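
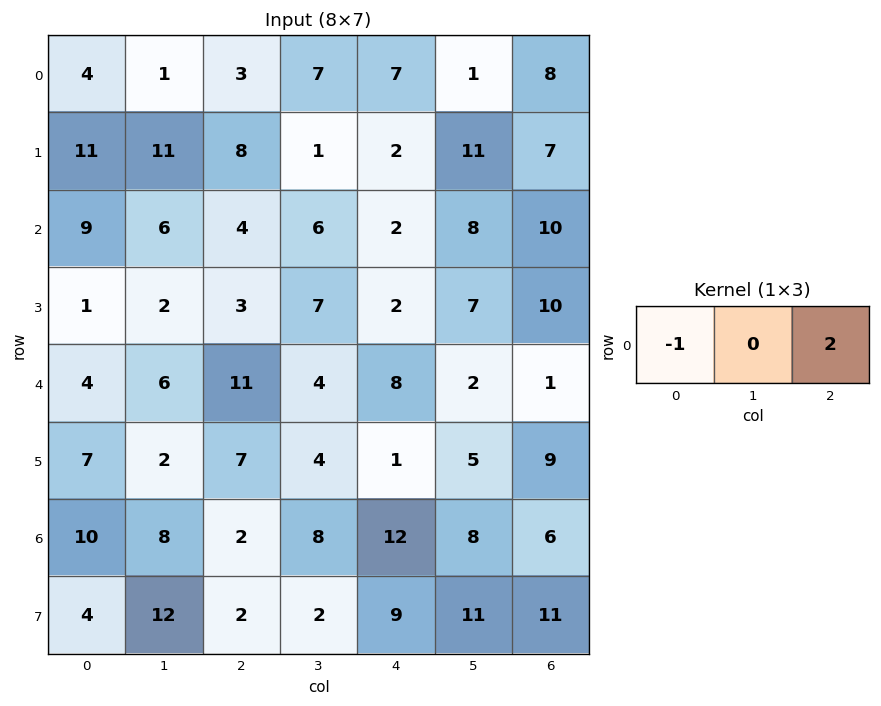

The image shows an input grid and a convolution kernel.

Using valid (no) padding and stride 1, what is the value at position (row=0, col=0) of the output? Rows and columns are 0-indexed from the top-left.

2

The receptive field on the input at this output position is [4 1 3]. Elementwise product with the kernel and sum: 4·-1 + 3·2.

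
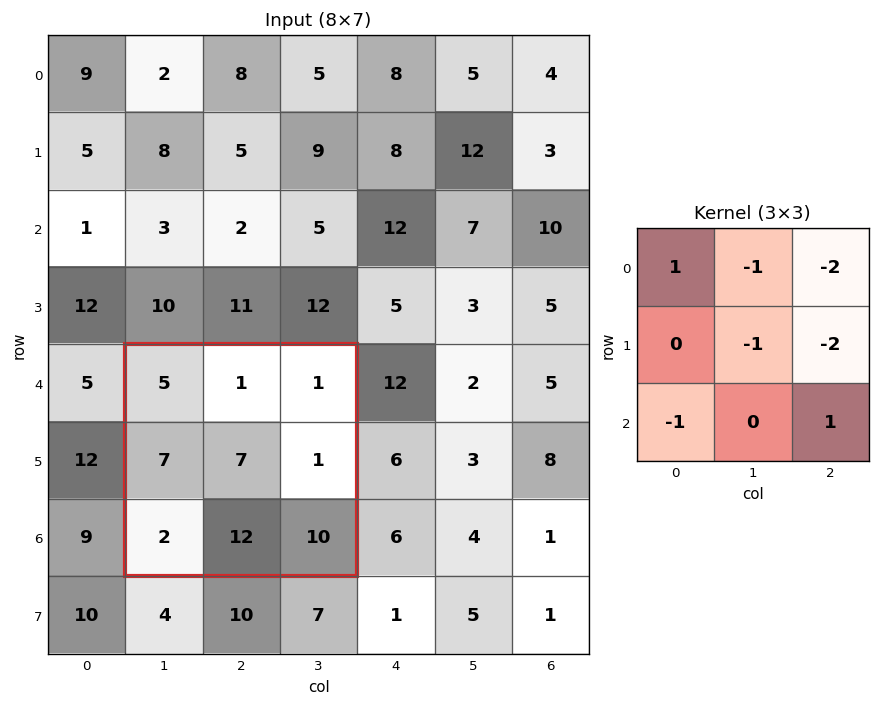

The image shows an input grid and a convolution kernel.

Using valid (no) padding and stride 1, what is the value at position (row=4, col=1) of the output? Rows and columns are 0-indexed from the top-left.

The receptive field on the input at this output position is [5 1 1 / 7 7 1 / 2 12 10]. Elementwise product with the kernel and sum: 5·1 + 1·-1 + 1·-2 + 7·-1 + 1·-2 + 2·-1 + 10·1.

1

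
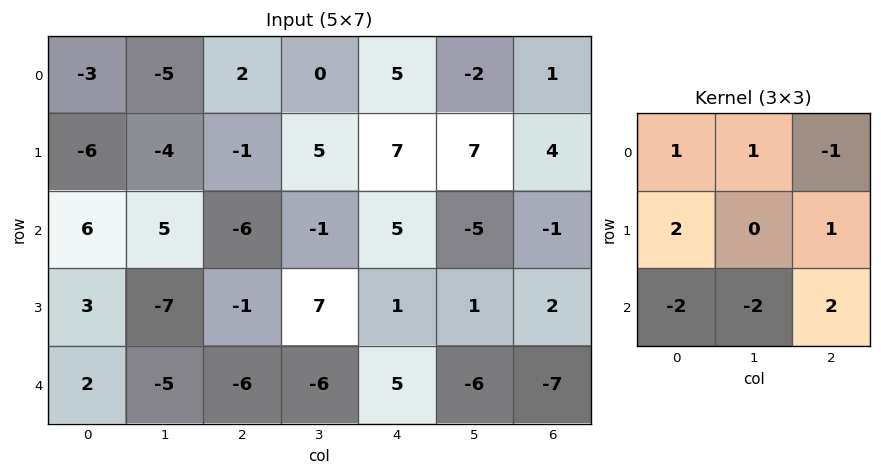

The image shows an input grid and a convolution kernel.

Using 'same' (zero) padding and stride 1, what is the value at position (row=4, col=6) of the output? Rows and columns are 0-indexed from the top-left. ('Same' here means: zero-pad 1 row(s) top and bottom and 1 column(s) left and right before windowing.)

The receptive field on the zero-padded input at this output position is [1 2 0 / -6 -7 0 / 0 0 0]. Elementwise product with the kernel and sum: 1·1 + 2·1 + 0·-1 + -6·2 + 0·1 + 0·-2 + 0·-2 + 0·2.

-9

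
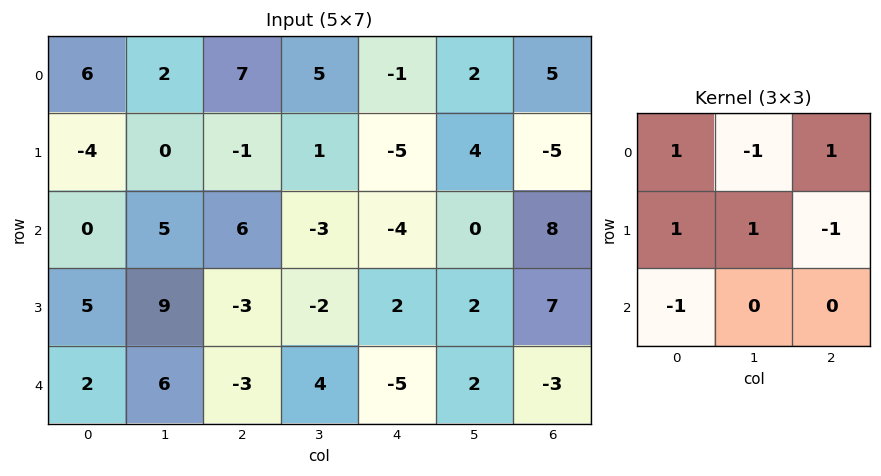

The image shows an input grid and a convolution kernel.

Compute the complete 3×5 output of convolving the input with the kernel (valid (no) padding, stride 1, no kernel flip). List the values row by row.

Output[0,0]: The receptive field on the input at this output position is [6 2 7 / -4 0 -1 / 0 5 6]. Elementwise product with the kernel and sum: 6·1 + 2·-1 + 7·1 + -4·1 + 0·1 + -1·-1 + 0·-1.
Output[0,1]: The receptive field on the input at this output position is [2 7 5 / 0 -1 1 / 5 6 -3]. Elementwise product with the kernel and sum: 2·1 + 7·-1 + 5·1 + 0·1 + -1·1 + 1·-1 + 5·-1.

8 -7 0 3 10
-11 7 3 5 -28
16 -2 1 -5 6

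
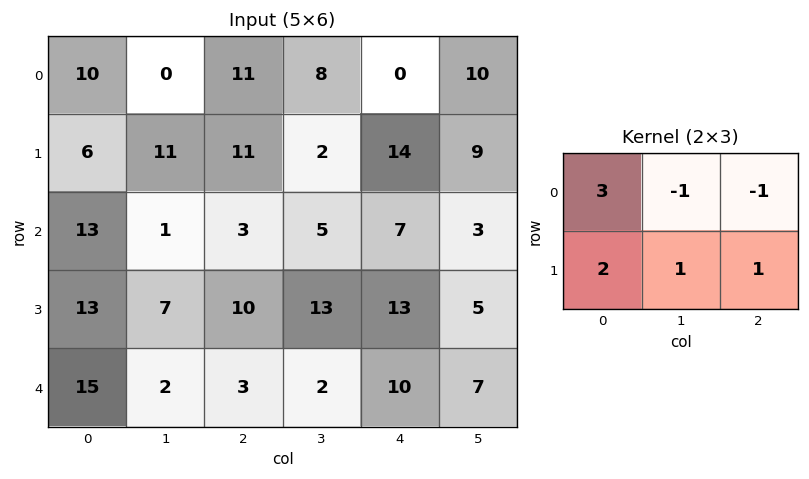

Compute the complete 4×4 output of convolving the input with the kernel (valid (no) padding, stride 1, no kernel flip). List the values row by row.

Output[0,0]: The receptive field on the input at this output position is [10 0 11 / 6 11 11]. Elementwise product with the kernel and sum: 10·3 + 0·-1 + 11·-1 + 6·2 + 11·1 + 11·1.

53 16 63 41
26 30 35 3
78 32 43 49
57 7 22 42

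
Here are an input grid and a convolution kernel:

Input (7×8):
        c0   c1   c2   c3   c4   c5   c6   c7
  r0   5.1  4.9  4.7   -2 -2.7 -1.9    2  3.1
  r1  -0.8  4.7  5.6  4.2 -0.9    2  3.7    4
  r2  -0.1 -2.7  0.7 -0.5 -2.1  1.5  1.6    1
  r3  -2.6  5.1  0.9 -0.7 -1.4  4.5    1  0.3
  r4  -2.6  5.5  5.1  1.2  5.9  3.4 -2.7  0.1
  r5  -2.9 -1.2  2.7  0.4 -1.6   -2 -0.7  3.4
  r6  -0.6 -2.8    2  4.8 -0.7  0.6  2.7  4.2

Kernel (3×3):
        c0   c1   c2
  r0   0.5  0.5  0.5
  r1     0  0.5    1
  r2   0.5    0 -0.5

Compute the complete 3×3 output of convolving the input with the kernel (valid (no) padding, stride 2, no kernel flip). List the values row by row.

14.9 2.6 1.55
-1.45 -3.1 8.05
4.8 6.05 -0.1

Output[0,0]: The receptive field on the input at this output position is [5.1 4.9 4.7 / -0.8 4.7 5.6 / -0.1 -2.7 0.7]. Elementwise product with the kernel and sum: 5.1·0.5 + 4.9·0.5 + 4.7·0.5 + 4.7·0.5 + 5.6·1 + -0.1·0.5 + 0.7·-0.5.
Output[0,1]: The receptive field on the input at this output position is [4.7 -2 -2.7 / 5.6 4.2 -0.9 / 0.7 -0.5 -2.1]. Elementwise product with the kernel and sum: 4.7·0.5 + -2·0.5 + -2.7·0.5 + 4.2·0.5 + -0.9·1 + 0.7·0.5 + -2.1·-0.5.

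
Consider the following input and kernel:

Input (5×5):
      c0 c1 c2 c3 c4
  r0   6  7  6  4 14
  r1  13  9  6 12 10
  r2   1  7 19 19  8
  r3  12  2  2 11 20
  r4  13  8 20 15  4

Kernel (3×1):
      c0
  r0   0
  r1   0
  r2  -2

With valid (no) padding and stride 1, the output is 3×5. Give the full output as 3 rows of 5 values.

-2 -14 -38 -38 -16
-24 -4 -4 -22 -40
-26 -16 -40 -30 -8

Output[0,0]: The receptive field on the input at this output position is [6 / 13 / 1]. Elementwise product with the kernel and sum: 1·-2.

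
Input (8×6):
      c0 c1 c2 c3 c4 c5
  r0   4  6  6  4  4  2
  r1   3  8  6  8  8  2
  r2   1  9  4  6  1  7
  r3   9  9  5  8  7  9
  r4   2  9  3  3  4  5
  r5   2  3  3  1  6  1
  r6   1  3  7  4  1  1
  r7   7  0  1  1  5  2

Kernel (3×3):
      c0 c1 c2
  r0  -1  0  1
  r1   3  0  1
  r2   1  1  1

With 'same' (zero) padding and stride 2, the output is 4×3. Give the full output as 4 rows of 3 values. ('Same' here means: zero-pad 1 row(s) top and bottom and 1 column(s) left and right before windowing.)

17 44 32
35 55 43
23 36 23
13 13 21

Output[0,0]: The receptive field on the zero-padded input at this output position is [0 0 0 / 0 4 6 / 0 3 8]. Elementwise product with the kernel and sum: 0·-1 + 0·1 + 0·3 + 6·1 + 0·1 + 3·1 + 8·1.
Output[0,1]: The receptive field on the zero-padded input at this output position is [0 0 0 / 6 6 4 / 8 6 8]. Elementwise product with the kernel and sum: 0·-1 + 0·1 + 6·3 + 4·1 + 8·1 + 6·1 + 8·1.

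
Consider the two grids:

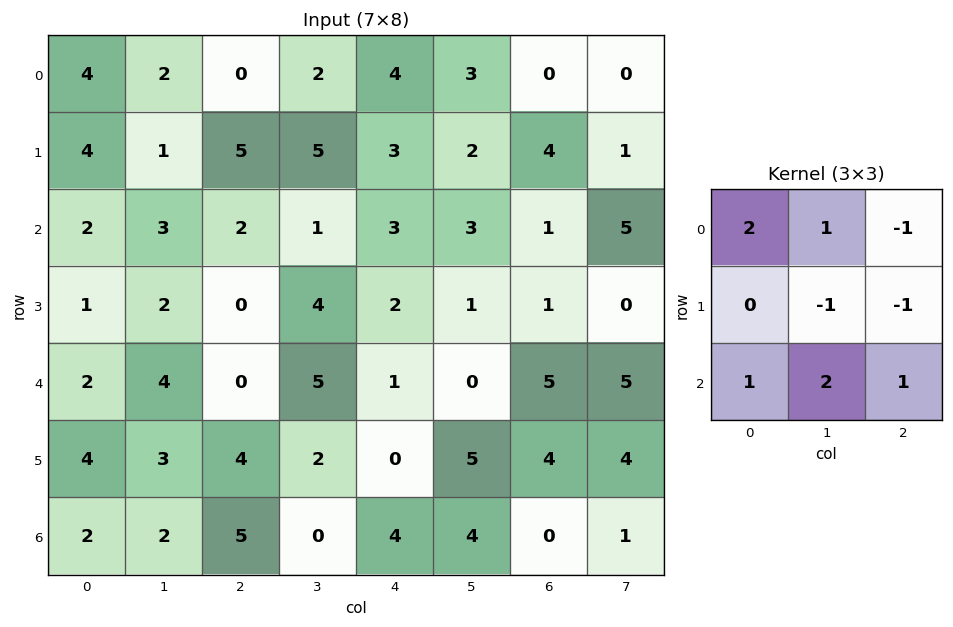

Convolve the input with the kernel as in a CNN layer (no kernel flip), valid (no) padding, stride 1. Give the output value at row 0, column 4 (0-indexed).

The receptive field on the input at this output position is [4 3 0 / 3 2 4 / 3 3 1]. Elementwise product with the kernel and sum: 4·2 + 3·1 + 0·-1 + 2·-1 + 4·-1 + 3·1 + 3·2 + 1·1.

15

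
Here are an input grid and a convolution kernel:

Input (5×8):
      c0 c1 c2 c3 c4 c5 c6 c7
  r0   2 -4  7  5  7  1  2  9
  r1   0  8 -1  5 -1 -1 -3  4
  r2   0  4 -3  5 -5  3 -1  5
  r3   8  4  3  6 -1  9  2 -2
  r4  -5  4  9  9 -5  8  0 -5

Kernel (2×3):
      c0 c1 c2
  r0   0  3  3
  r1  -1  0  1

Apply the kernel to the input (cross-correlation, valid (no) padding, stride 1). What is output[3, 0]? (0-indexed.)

35

The receptive field on the input at this output position is [8 4 3 / -5 4 9]. Elementwise product with the kernel and sum: 4·3 + 3·3 + -5·-1 + 9·1.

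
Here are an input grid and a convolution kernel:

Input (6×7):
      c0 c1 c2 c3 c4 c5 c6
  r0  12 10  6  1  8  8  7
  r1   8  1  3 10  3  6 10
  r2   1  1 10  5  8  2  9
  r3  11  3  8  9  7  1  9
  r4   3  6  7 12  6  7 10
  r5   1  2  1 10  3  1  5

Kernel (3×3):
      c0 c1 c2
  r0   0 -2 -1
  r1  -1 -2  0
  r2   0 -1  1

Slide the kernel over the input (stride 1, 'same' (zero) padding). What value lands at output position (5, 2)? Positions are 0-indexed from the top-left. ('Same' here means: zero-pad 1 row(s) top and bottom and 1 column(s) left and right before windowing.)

The receptive field on the zero-padded input at this output position is [6 7 12 / 2 1 10 / 0 0 0]. Elementwise product with the kernel and sum: 7·-2 + 12·-1 + 2·-1 + 1·-2 + 0·-1 + 0·1.

-30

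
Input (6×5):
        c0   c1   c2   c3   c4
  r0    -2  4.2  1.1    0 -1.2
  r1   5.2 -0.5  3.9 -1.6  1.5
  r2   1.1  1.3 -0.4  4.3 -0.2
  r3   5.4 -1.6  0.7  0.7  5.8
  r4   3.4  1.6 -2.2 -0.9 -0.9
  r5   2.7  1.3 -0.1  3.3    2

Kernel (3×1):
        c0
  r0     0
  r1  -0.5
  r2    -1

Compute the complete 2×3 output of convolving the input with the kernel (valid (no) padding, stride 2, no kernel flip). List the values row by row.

Output[0,0]: The receptive field on the input at this output position is [-2 / 5.2 / 1.1]. Elementwise product with the kernel and sum: 5.2·-0.5 + 1.1·-1.
Output[0,1]: The receptive field on the input at this output position is [1.1 / 3.9 / -0.4]. Elementwise product with the kernel and sum: 3.9·-0.5 + -0.4·-1.

-3.7 -1.55 -0.55
-6.1 1.85 -2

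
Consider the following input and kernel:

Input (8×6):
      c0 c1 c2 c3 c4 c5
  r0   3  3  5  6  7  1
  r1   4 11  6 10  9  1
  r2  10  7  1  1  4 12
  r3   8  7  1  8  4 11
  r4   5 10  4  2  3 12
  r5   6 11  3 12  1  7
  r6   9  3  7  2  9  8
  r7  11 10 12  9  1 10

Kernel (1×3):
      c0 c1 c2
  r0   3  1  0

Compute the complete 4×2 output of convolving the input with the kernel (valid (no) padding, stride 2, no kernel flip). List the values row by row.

12 21
37 4
25 14
30 23

Output[0,0]: The receptive field on the input at this output position is [3 3 5]. Elementwise product with the kernel and sum: 3·3 + 3·1.
Output[0,1]: The receptive field on the input at this output position is [5 6 7]. Elementwise product with the kernel and sum: 5·3 + 6·1.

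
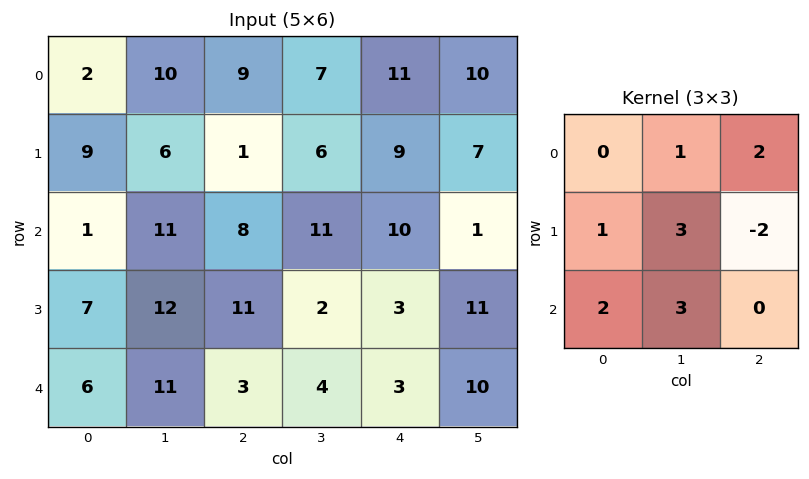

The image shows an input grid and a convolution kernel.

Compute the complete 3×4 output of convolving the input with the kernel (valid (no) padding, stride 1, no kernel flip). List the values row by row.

Output[0,0]: The receptive field on the input at this output position is [2 10 9 / 9 6 1 / 1 11 8]. Elementwise product with the kernel and sum: 10·1 + 9·2 + 9·1 + 6·3 + 1·-2 + 1·2 + 11·3.
Output[0,1]: The receptive field on the input at this output position is [10 9 7 / 6 1 6 / 11 8 11]. Elementwise product with the kernel and sum: 9·1 + 7·2 + 6·1 + 1·3 + 6·-2 + 11·2 + 8·3.

88 66 79 102
76 83 73 75
93 102 60 18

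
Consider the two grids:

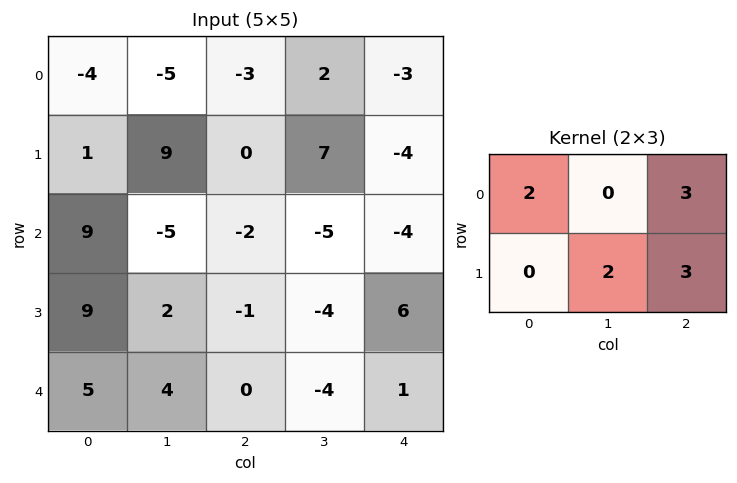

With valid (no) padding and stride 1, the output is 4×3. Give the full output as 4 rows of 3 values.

Output[0,0]: The receptive field on the input at this output position is [-4 -5 -3 / 1 9 0]. Elementwise product with the kernel and sum: -4·2 + -3·3 + 9·2 + 0·3.

1 17 -13
-14 20 -34
13 -39 -6
23 -20 11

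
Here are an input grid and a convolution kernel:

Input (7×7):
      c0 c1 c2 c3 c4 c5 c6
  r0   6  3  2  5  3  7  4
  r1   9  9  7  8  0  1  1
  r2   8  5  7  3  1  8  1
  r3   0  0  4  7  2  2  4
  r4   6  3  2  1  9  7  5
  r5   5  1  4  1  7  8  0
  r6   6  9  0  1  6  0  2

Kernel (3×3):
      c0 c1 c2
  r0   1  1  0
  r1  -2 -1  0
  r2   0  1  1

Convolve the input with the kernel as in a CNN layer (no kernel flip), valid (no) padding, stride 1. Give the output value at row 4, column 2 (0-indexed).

The receptive field on the input at this output position is [2 1 9 / 4 1 7 / 0 1 6]. Elementwise product with the kernel and sum: 2·1 + 1·1 + 4·-2 + 1·-1 + 1·1 + 6·1.

1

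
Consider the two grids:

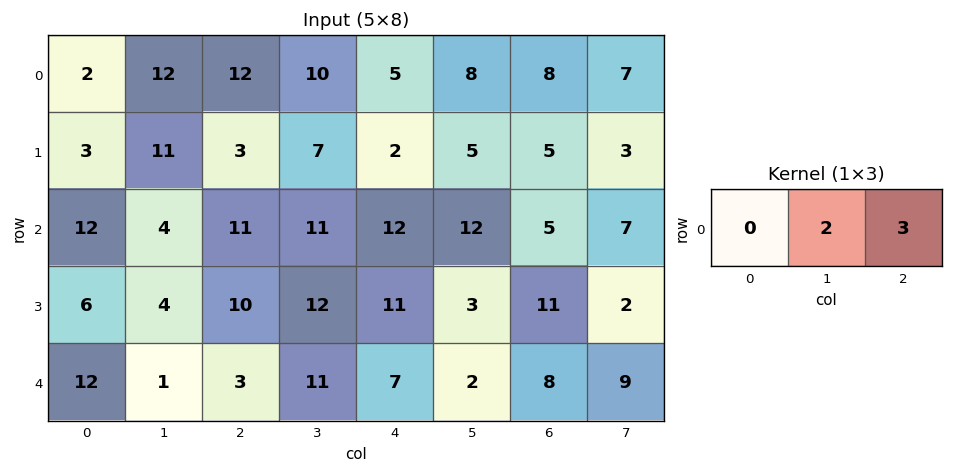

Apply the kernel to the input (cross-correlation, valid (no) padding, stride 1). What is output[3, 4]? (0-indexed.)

39

The receptive field on the input at this output position is [11 3 11]. Elementwise product with the kernel and sum: 3·2 + 11·3.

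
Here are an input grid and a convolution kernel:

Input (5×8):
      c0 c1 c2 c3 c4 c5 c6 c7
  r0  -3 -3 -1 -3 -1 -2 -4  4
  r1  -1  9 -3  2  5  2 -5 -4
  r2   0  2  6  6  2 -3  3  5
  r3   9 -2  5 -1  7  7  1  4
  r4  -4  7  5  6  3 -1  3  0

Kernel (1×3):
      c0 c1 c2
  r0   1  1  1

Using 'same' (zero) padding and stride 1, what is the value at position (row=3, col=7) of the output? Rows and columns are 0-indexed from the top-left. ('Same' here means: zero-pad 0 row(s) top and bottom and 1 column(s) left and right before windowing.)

The receptive field on the zero-padded input at this output position is [1 4 0]. Elementwise product with the kernel and sum: 1·1 + 4·1 + 0·1.

5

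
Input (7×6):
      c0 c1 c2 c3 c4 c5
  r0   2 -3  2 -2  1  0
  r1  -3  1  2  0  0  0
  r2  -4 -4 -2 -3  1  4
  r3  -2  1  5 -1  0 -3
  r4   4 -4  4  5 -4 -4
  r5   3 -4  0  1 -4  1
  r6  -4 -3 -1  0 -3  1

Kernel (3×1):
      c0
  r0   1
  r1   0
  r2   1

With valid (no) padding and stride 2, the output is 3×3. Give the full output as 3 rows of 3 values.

-2 0 2
0 2 -3
0 3 -7

Output[0,0]: The receptive field on the input at this output position is [2 / -3 / -4]. Elementwise product with the kernel and sum: 2·1 + -4·1.
Output[0,1]: The receptive field on the input at this output position is [2 / 2 / -2]. Elementwise product with the kernel and sum: 2·1 + -2·1.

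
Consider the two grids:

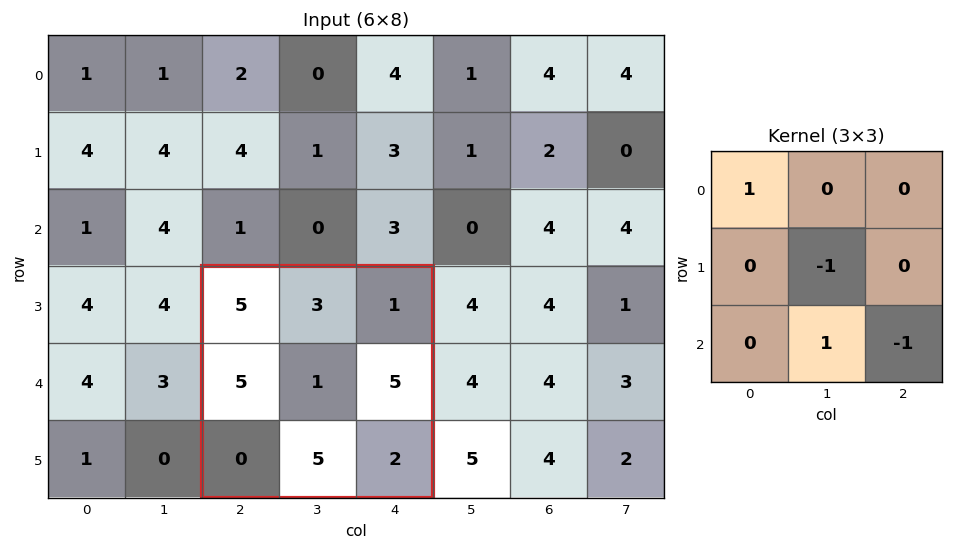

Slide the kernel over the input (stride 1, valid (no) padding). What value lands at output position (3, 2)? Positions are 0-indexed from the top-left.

The receptive field on the input at this output position is [5 3 1 / 5 1 5 / 0 5 2]. Elementwise product with the kernel and sum: 5·1 + 1·-1 + 5·1 + 2·-1.

7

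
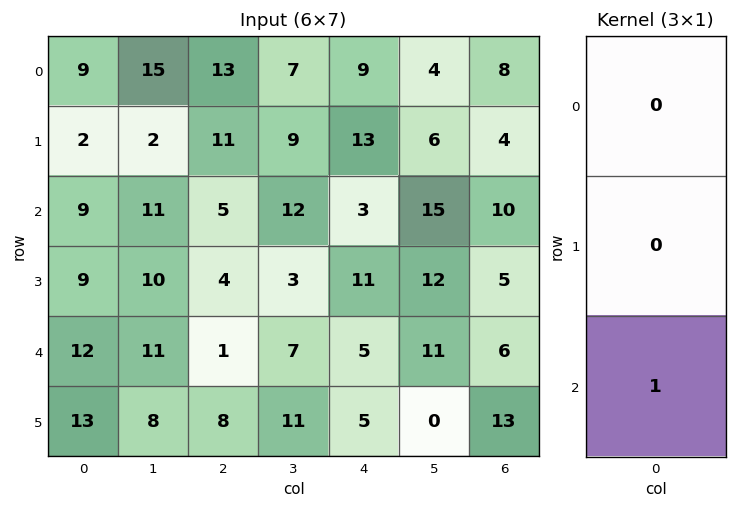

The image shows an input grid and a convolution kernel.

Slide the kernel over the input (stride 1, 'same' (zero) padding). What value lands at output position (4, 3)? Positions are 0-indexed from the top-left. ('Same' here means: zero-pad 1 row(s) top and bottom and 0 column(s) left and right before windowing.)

The receptive field on the zero-padded input at this output position is [3 / 7 / 11]. Elementwise product with the kernel and sum: 11·1.

11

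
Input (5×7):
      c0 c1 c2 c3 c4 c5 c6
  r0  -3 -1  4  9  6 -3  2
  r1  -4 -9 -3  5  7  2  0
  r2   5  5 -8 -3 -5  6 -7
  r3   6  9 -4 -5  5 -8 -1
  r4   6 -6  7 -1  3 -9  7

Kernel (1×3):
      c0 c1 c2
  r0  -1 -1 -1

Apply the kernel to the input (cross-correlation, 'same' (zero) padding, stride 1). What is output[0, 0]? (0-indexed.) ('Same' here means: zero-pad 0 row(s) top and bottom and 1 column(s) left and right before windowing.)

4

The receptive field on the zero-padded input at this output position is [0 -3 -1]. Elementwise product with the kernel and sum: 0·-1 + -3·-1 + -1·-1.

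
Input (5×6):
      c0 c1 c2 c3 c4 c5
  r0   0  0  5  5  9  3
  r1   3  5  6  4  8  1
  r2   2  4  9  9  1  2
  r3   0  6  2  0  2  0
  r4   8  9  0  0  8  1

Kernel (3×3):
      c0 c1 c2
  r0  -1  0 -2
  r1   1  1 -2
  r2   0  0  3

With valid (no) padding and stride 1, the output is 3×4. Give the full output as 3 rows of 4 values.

13 20 -26 5
-21 -18 0 0
-18 -14 11 -8

Output[0,0]: The receptive field on the input at this output position is [0 0 5 / 3 5 6 / 2 4 9]. Elementwise product with the kernel and sum: 0·-1 + 5·-2 + 3·1 + 5·1 + 6·-2 + 9·3.
Output[0,1]: The receptive field on the input at this output position is [0 5 5 / 5 6 4 / 4 9 9]. Elementwise product with the kernel and sum: 0·-1 + 5·-2 + 5·1 + 6·1 + 4·-2 + 9·3.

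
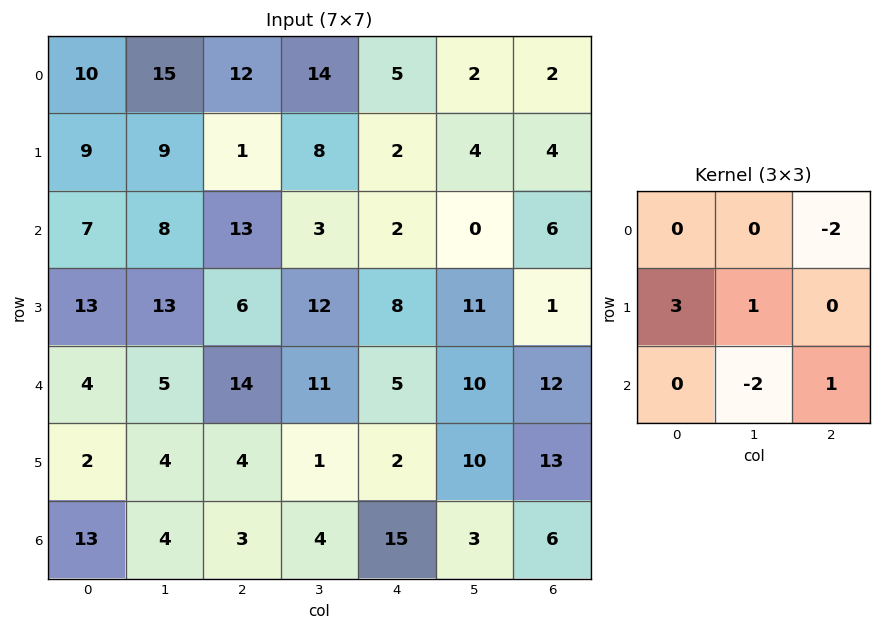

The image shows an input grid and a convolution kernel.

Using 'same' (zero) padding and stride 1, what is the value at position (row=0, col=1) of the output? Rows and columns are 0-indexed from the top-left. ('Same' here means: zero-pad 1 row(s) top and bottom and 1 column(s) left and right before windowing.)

28

The receptive field on the zero-padded input at this output position is [0 0 0 / 10 15 12 / 9 9 1]. Elementwise product with the kernel and sum: 0·-2 + 10·3 + 15·1 + 9·-2 + 1·1.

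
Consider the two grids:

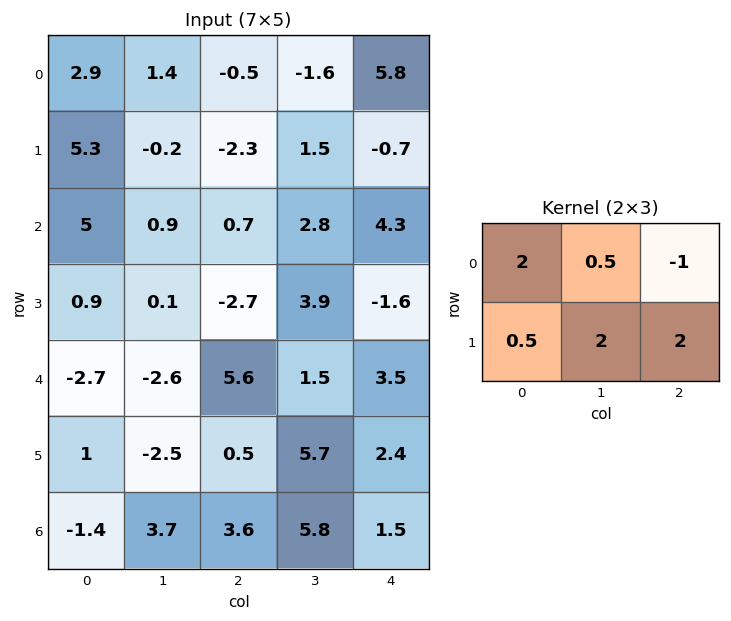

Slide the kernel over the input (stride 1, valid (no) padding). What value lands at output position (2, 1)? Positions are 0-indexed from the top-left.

1.8

The receptive field on the input at this output position is [0.9 0.7 2.8 / 0.1 -2.7 3.9]. Elementwise product with the kernel and sum: 0.9·2 + 0.7·0.5 + 2.8·-1 + 0.1·0.5 + -2.7·2 + 3.9·2.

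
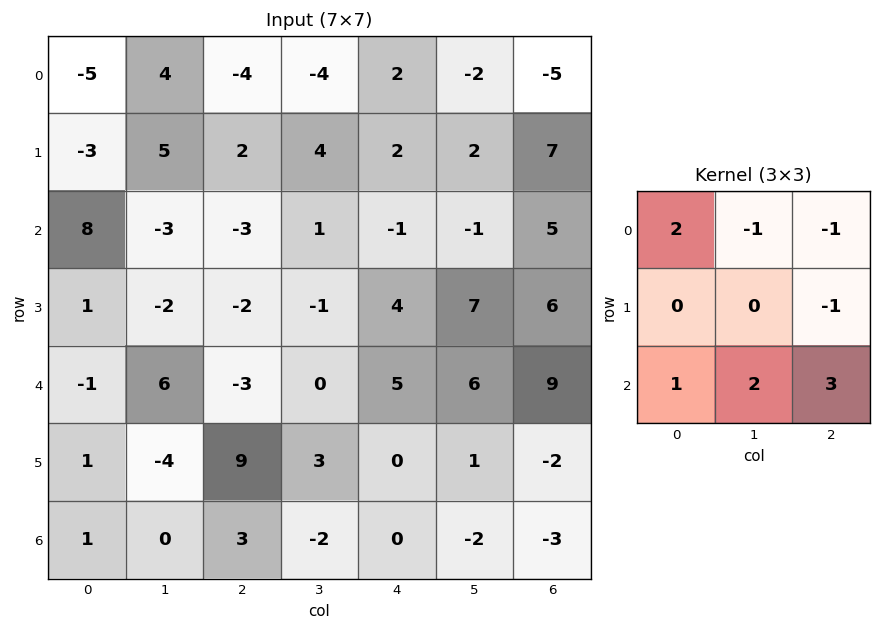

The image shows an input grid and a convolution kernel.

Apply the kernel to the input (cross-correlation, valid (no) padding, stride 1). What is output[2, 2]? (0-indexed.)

The receptive field on the input at this output position is [-3 1 -1 / -2 -1 4 / -3 0 5]. Elementwise product with the kernel and sum: -3·2 + 1·-1 + -1·-1 + 4·-1 + -3·1 + 0·2 + 5·3.

2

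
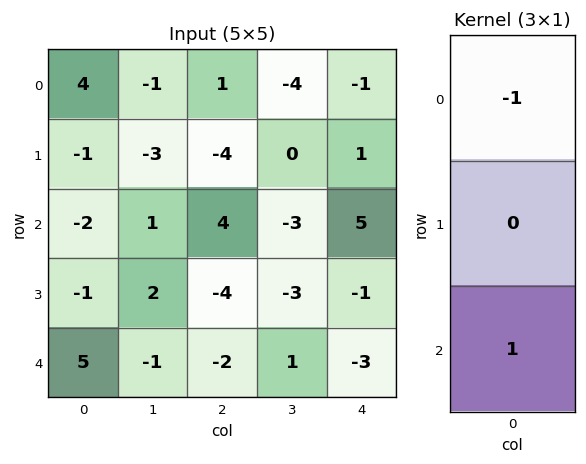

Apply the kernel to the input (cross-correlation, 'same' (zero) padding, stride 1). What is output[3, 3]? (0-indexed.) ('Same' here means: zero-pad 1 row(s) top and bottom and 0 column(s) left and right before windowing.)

The receptive field on the zero-padded input at this output position is [-3 / -3 / 1]. Elementwise product with the kernel and sum: -3·-1 + 1·1.

4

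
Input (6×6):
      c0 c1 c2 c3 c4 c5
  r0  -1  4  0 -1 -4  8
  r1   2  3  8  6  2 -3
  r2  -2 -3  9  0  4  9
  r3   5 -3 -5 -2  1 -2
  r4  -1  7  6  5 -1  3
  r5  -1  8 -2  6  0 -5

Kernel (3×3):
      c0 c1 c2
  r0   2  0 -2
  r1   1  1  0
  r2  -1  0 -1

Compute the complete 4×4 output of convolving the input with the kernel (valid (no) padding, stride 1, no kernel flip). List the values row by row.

Output[0,0]: The receptive field on the input at this output position is [-1 4 0 / 2 3 8 / -2 -3 9]. Elementwise product with the kernel and sum: -1·2 + 0·-2 + 2·1 + 3·1 + -2·-1 + 9·-1.
Output[0,1]: The receptive field on the input at this output position is [4 0 -1 / 3 8 6 / -3 9 0]. Elementwise product with the kernel and sum: 4·2 + -1·-2 + 3·1 + 8·1 + -3·-1 + 0·-1.

-4 24 9 -19
-17 5 25 26
-25 -26 -2 -27
29 -3 1 3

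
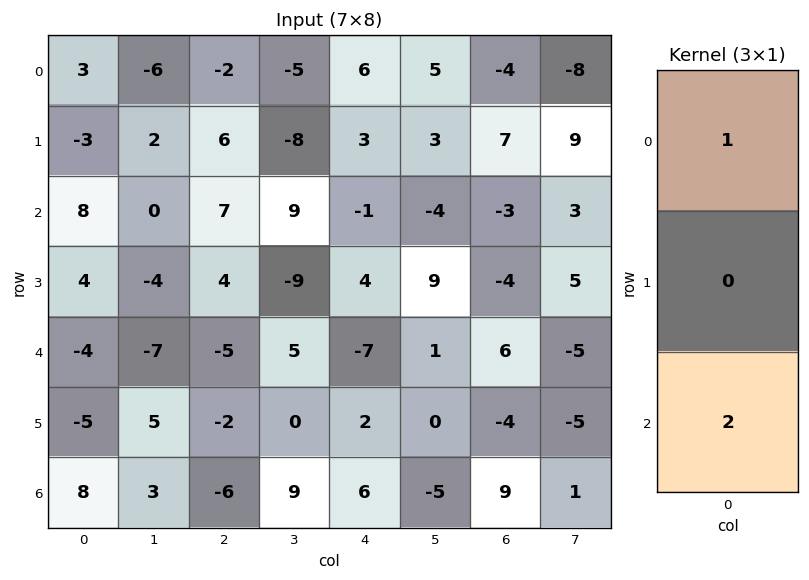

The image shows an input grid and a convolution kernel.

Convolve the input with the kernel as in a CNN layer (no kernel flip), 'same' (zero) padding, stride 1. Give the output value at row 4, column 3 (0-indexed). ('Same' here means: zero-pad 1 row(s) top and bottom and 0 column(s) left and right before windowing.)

The receptive field on the zero-padded input at this output position is [-9 / 5 / 0]. Elementwise product with the kernel and sum: -9·1 + 0·2.

-9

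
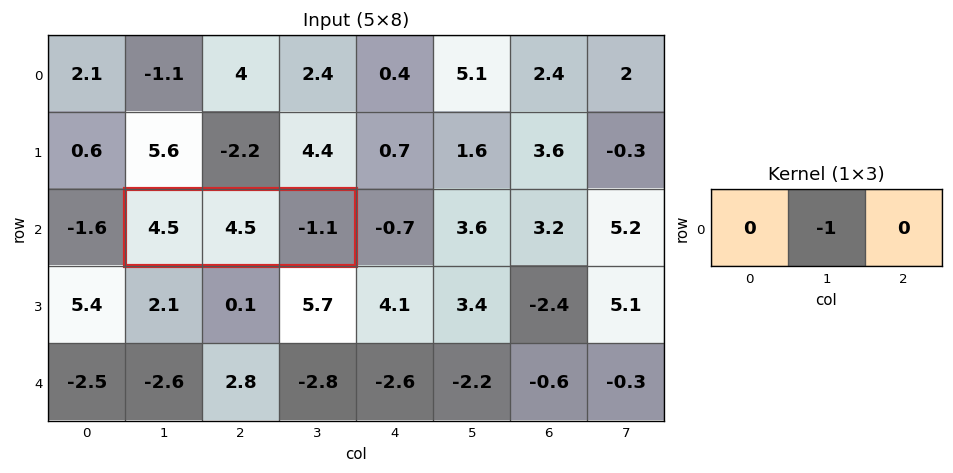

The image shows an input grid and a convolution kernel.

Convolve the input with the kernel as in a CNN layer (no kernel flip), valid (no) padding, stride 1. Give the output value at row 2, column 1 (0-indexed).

-4.5

The receptive field on the input at this output position is [4.5 4.5 -1.1]. Elementwise product with the kernel and sum: 4.5·-1.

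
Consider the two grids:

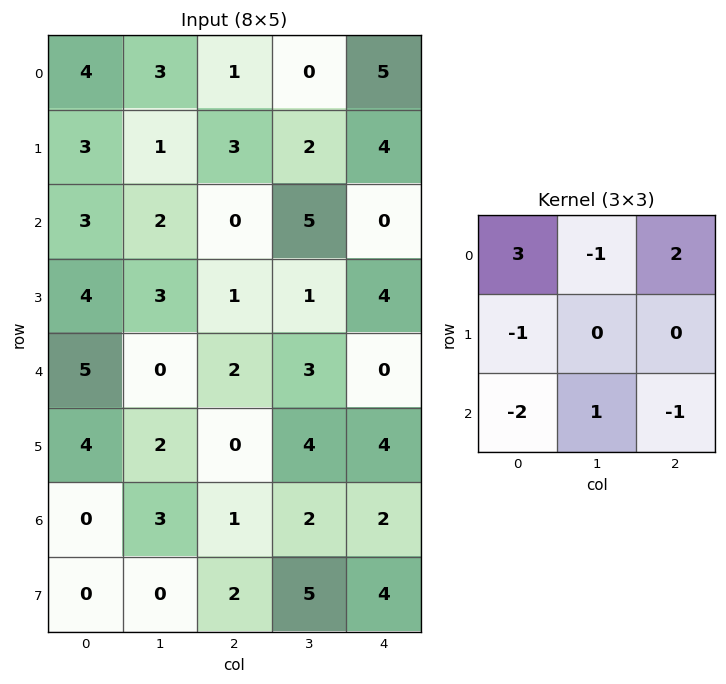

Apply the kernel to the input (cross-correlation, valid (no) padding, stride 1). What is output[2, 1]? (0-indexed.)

The receptive field on the input at this output position is [2 0 5 / 3 1 1 / 0 2 3]. Elementwise product with the kernel and sum: 2·3 + 0·-1 + 5·2 + 3·-1 + 0·-2 + 2·1 + 3·-1.

12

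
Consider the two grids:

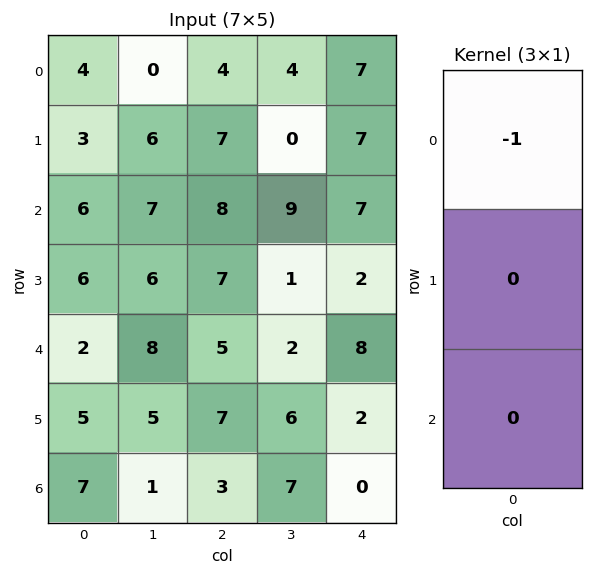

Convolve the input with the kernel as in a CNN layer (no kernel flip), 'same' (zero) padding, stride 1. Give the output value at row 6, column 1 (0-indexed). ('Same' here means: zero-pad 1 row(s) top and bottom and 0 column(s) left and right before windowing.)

-5

The receptive field on the zero-padded input at this output position is [5 / 1 / 0]. Elementwise product with the kernel and sum: 5·-1.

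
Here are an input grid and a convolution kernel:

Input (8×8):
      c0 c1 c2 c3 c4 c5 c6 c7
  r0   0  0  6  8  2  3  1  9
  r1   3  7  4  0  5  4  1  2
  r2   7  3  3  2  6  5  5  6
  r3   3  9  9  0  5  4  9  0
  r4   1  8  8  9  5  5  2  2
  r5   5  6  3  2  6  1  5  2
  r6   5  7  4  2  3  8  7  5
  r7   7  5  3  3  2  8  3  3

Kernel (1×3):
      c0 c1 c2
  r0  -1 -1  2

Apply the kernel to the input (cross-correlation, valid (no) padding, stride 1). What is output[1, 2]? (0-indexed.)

The receptive field on the input at this output position is [4 0 5]. Elementwise product with the kernel and sum: 4·-1 + 0·-1 + 5·2.

6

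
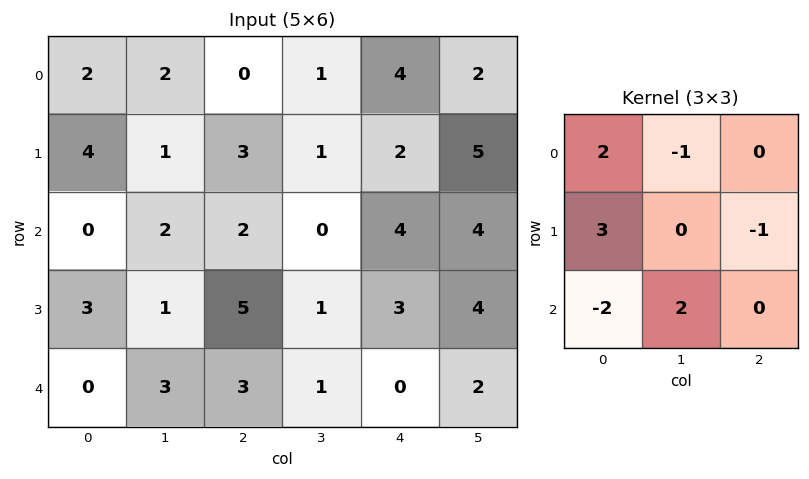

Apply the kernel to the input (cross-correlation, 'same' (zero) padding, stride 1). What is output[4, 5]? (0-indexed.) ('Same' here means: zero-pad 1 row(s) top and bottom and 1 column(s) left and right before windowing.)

The receptive field on the zero-padded input at this output position is [3 4 0 / 0 2 0 / 0 0 0]. Elementwise product with the kernel and sum: 3·2 + 4·-1 + 0·3 + 0·-1 + 0·-2 + 0·2.

2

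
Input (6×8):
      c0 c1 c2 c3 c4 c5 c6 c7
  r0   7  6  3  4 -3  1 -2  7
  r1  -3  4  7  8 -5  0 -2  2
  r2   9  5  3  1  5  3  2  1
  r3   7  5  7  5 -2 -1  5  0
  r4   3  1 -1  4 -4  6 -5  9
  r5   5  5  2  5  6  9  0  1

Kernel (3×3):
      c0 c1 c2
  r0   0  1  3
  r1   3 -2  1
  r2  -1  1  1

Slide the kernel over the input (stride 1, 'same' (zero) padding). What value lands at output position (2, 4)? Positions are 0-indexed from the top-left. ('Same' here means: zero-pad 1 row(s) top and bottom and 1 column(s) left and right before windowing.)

-17

The receptive field on the zero-padded input at this output position is [8 -5 0 / 1 5 3 / 5 -2 -1]. Elementwise product with the kernel and sum: -5·1 + 0·3 + 1·3 + 5·-2 + 3·1 + 5·-1 + -2·1 + -1·1.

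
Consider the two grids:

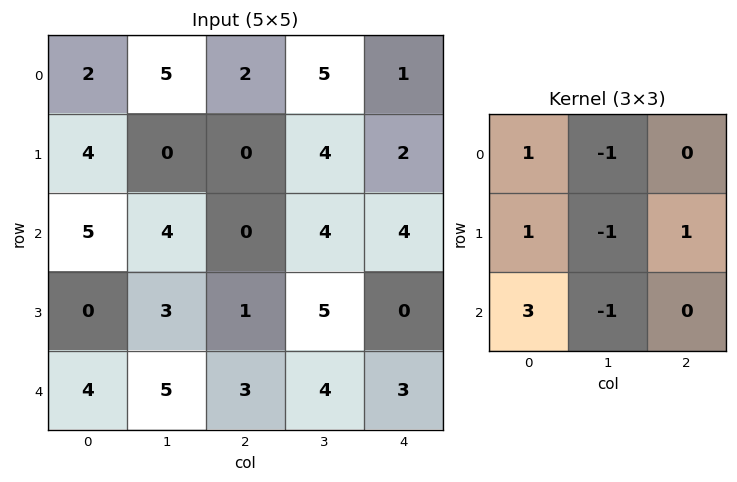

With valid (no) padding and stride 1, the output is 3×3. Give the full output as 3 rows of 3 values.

12 19 -9
2 16 -6
6 23 -3

Output[0,0]: The receptive field on the input at this output position is [2 5 2 / 4 0 0 / 5 4 0]. Elementwise product with the kernel and sum: 2·1 + 5·-1 + 4·1 + 0·-1 + 0·1 + 5·3 + 4·-1.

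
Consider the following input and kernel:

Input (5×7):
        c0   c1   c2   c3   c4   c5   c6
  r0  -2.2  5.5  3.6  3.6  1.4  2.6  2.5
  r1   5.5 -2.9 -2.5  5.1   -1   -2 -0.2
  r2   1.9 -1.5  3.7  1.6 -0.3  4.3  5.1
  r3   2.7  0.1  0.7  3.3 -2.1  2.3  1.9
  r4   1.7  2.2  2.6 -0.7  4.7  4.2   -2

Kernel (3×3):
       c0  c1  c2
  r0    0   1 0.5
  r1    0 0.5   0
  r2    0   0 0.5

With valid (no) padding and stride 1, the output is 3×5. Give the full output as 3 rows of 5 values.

Output[0,0]: The receptive field on the input at this output position is [-2.2 5.5 3.6 / 5.5 -2.9 -2.5 / 1.9 -1.5 3.7]. Elementwise product with the kernel and sum: 5.5·1 + 3.6·0.5 + -2.9·0.5 + 3.7·0.5.

7.7 4.95 6.7 4.35 5.4
-4.55 3.55 4.35 -1 1
1.7 4.5 5.45 2.9 7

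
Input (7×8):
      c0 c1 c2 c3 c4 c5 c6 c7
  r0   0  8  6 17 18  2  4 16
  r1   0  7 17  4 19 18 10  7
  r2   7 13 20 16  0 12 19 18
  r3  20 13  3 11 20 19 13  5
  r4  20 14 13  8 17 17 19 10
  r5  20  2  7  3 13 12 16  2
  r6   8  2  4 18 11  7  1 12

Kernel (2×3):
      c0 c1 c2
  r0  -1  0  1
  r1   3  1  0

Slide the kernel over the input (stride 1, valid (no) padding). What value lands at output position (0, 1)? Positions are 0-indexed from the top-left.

47

The receptive field on the input at this output position is [8 6 17 / 7 17 4]. Elementwise product with the kernel and sum: 8·-1 + 17·1 + 7·3 + 17·1.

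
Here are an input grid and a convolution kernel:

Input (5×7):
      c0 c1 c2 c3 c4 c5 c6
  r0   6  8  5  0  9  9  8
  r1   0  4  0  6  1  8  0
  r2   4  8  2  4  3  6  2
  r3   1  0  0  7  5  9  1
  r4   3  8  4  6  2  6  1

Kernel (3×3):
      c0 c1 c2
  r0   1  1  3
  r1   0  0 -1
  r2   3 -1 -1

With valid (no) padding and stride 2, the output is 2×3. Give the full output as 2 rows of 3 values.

Output[0,0]: The receptive field on the input at this output position is [6 8 5 / 0 4 0 / 4 8 2]. Elementwise product with the kernel and sum: 6·1 + 8·1 + 5·3 + 0·-1 + 4·3 + 8·-1 + 2·-1.

31 30 43
15 14 13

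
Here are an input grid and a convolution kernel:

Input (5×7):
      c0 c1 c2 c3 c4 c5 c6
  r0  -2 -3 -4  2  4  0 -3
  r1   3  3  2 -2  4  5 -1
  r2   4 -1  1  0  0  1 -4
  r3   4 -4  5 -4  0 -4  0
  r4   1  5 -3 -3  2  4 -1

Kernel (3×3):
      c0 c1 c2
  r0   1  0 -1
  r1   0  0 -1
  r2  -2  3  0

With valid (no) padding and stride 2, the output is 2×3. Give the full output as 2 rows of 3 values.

Output[0,0]: The receptive field on the input at this output position is [-2 -3 -4 / 3 3 2 / 4 -1 1]. Elementwise product with the kernel and sum: -2·1 + -4·-1 + 2·-1 + 4·-2 + -1·3.
Output[0,1]: The receptive field on the input at this output position is [-4 2 4 / 2 -2 4 / 1 0 0]. Elementwise product with the kernel and sum: -4·1 + 4·-1 + 4·-1 + 1·-2 + 0·3.

-11 -14 11
11 -2 12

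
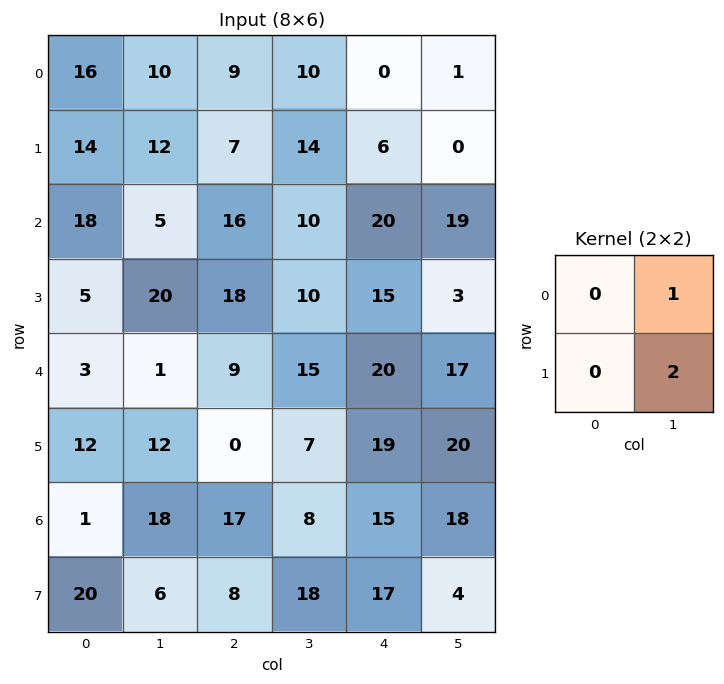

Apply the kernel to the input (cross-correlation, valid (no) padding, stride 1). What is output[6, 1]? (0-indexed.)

33

The receptive field on the input at this output position is [18 17 / 6 8]. Elementwise product with the kernel and sum: 17·1 + 8·2.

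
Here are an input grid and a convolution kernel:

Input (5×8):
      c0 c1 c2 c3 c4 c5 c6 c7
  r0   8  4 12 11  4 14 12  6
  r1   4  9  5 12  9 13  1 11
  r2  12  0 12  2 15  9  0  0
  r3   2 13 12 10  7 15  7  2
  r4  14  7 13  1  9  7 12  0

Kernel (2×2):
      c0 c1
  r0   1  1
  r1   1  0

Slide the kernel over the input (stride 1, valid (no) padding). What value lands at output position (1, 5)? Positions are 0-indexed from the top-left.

23

The receptive field on the input at this output position is [13 1 / 9 0]. Elementwise product with the kernel and sum: 13·1 + 1·1 + 9·1.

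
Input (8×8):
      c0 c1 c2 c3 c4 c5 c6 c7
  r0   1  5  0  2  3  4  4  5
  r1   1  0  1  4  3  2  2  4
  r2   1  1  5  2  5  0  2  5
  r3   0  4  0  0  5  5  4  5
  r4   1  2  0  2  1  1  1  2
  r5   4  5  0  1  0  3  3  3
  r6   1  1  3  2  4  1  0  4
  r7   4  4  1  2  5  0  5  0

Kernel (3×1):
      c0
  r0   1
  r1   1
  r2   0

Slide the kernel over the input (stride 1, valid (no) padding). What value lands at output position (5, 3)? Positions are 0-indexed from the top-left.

3

The receptive field on the input at this output position is [1 / 2 / 2]. Elementwise product with the kernel and sum: 1·1 + 2·1.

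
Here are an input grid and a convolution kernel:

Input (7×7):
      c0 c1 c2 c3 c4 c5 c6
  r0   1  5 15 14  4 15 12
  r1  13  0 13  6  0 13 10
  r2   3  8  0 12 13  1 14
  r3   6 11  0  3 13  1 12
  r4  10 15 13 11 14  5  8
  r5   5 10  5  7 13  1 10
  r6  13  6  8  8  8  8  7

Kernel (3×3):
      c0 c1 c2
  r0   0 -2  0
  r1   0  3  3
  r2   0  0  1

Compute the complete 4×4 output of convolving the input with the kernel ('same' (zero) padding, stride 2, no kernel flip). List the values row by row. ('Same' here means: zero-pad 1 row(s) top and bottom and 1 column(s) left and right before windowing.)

Output[0,0]: The receptive field on the zero-padded input at this output position is [0 0 0 / 0 1 5 / 0 13 0]. Elementwise product with the kernel and sum: 0·-2 + 1·3 + 5·3 + 0·1.
Output[0,1]: The receptive field on the zero-padded input at this output position is [0 0 0 / 5 15 14 / 0 13 6]. Elementwise product with the kernel and sum: 0·-2 + 15·3 + 14·3 + 6·1.

18 93 70 36
18 13 43 22
73 79 32 0
47 38 22 1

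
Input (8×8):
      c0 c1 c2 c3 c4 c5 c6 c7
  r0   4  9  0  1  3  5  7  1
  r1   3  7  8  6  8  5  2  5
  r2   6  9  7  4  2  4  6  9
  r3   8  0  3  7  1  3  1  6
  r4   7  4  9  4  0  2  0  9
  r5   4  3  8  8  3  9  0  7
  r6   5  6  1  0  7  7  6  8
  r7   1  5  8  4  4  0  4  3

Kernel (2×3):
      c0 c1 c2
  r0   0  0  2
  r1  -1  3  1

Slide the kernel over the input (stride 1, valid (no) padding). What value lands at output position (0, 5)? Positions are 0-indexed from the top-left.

8

The receptive field on the input at this output position is [5 7 1 / 5 2 5]. Elementwise product with the kernel and sum: 1·2 + 5·-1 + 2·3 + 5·1.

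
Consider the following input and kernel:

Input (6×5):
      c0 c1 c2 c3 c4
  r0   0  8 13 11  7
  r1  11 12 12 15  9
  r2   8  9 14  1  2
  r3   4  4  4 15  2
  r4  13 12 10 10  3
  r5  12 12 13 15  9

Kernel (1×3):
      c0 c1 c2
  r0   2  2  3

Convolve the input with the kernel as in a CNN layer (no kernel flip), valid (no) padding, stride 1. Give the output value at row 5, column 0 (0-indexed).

87

The receptive field on the input at this output position is [12 12 13]. Elementwise product with the kernel and sum: 12·2 + 12·2 + 13·3.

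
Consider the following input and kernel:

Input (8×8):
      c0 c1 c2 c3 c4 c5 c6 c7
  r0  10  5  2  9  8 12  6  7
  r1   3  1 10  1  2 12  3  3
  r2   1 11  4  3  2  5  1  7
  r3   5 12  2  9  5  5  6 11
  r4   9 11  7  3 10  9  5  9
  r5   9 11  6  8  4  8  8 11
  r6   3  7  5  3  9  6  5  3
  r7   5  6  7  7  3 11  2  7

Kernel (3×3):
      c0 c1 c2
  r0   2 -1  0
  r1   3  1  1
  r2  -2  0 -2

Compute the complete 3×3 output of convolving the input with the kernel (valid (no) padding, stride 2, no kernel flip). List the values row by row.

25 16 19
-12 -9 -5
35 13 11

Output[0,0]: The receptive field on the input at this output position is [10 5 2 / 3 1 10 / 1 11 4]. Elementwise product with the kernel and sum: 10·2 + 5·-1 + 3·3 + 1·1 + 10·1 + 1·-2 + 4·-2.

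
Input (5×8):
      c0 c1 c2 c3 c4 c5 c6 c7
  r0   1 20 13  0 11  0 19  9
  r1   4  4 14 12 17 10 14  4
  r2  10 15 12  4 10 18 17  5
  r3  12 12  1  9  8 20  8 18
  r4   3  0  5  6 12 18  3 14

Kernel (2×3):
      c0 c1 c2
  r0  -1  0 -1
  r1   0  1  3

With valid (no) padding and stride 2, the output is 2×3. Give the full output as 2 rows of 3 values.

Output[0,0]: The receptive field on the input at this output position is [1 20 13 / 4 4 14]. Elementwise product with the kernel and sum: 1·-1 + 13·-1 + 4·1 + 14·3.

32 39 22
-7 11 17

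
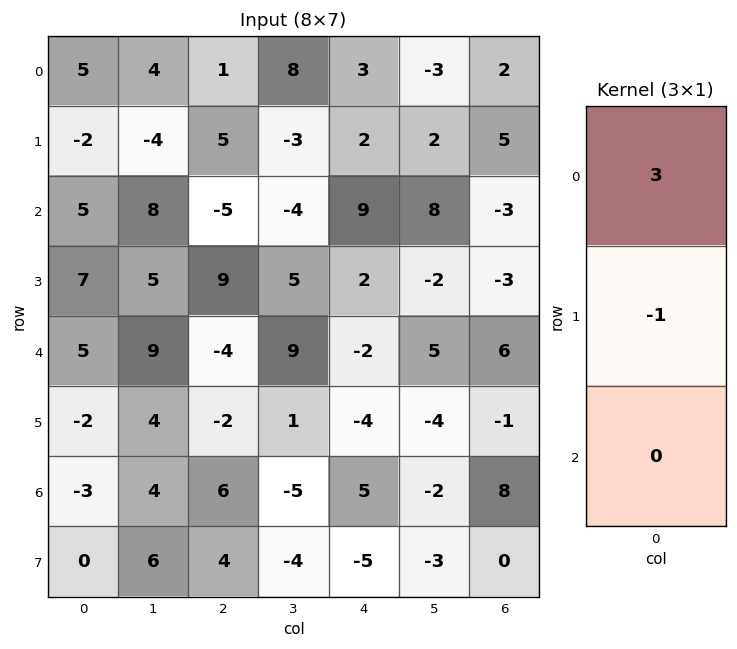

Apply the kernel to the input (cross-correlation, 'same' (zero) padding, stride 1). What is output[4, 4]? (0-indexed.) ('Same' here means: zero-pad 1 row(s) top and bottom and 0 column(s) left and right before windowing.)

The receptive field on the zero-padded input at this output position is [2 / -2 / -4]. Elementwise product with the kernel and sum: 2·3 + -2·-1.

8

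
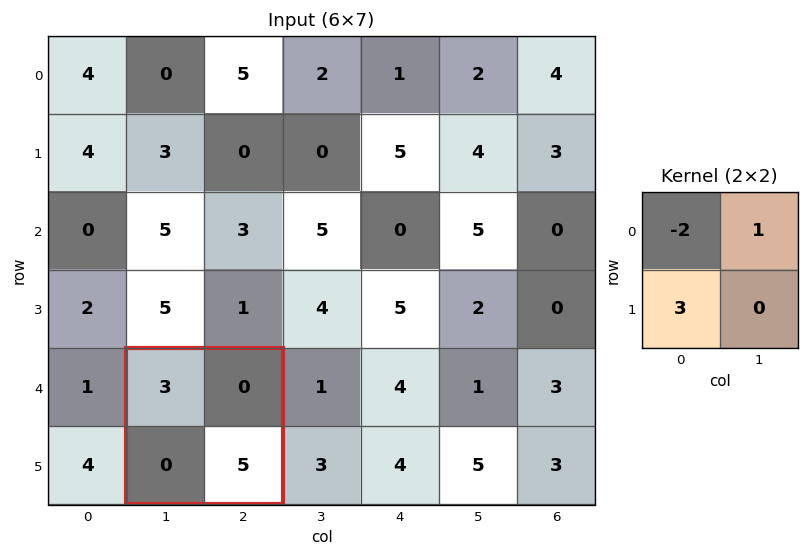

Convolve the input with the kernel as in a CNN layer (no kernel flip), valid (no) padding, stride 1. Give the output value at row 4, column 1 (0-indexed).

-6

The receptive field on the input at this output position is [3 0 / 0 5]. Elementwise product with the kernel and sum: 3·-2 + 0·1 + 0·3.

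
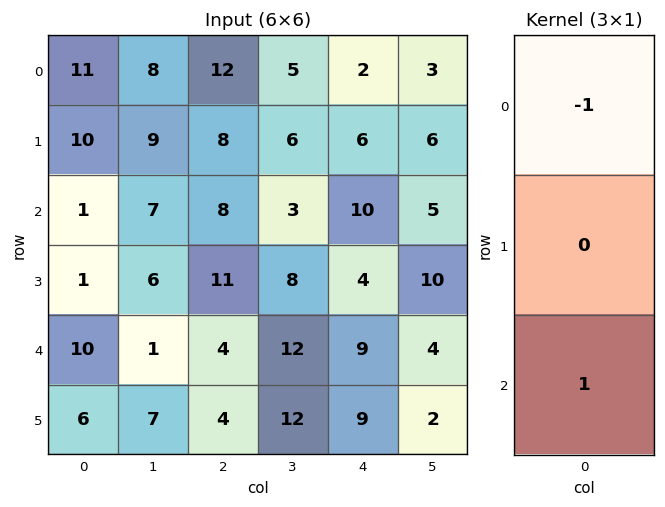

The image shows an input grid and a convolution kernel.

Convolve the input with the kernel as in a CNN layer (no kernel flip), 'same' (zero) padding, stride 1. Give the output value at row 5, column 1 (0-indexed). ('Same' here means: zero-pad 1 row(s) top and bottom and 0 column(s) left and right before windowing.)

The receptive field on the zero-padded input at this output position is [1 / 7 / 0]. Elementwise product with the kernel and sum: 1·-1 + 0·1.

-1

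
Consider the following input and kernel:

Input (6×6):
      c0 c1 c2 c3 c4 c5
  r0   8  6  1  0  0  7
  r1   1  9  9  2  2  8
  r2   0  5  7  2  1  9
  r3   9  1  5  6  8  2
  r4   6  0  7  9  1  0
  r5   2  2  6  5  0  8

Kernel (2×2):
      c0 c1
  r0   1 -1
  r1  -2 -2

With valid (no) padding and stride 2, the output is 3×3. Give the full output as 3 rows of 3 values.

-18 -21 -27
-25 -17 -28
-2 -24 -15

Output[0,0]: The receptive field on the input at this output position is [8 6 / 1 9]. Elementwise product with the kernel and sum: 8·1 + 6·-1 + 1·-2 + 9·-2.
Output[0,1]: The receptive field on the input at this output position is [1 0 / 9 2]. Elementwise product with the kernel and sum: 1·1 + 0·-1 + 9·-2 + 2·-2.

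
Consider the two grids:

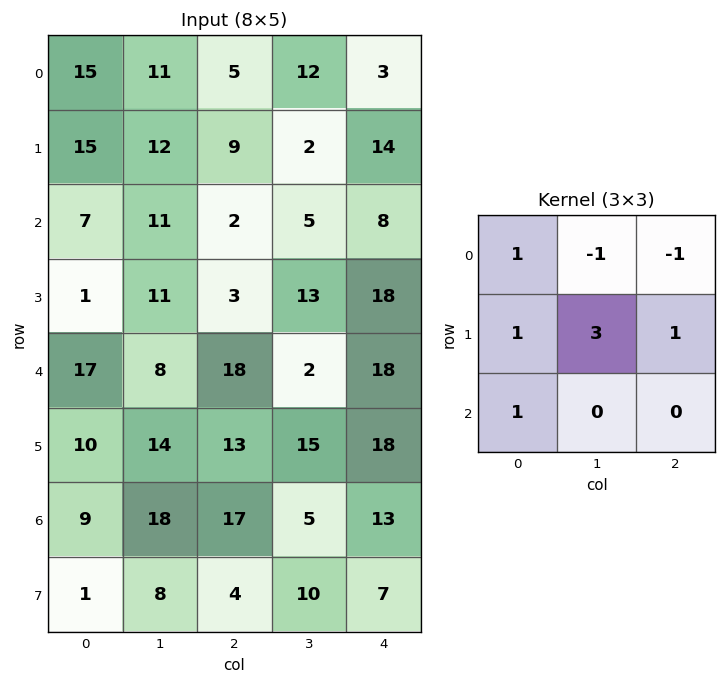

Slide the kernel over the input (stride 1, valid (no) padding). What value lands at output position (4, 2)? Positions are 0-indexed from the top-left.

The receptive field on the input at this output position is [18 2 18 / 13 15 18 / 17 5 13]. Elementwise product with the kernel and sum: 18·1 + 2·-1 + 18·-1 + 13·1 + 15·3 + 18·1 + 17·1.

91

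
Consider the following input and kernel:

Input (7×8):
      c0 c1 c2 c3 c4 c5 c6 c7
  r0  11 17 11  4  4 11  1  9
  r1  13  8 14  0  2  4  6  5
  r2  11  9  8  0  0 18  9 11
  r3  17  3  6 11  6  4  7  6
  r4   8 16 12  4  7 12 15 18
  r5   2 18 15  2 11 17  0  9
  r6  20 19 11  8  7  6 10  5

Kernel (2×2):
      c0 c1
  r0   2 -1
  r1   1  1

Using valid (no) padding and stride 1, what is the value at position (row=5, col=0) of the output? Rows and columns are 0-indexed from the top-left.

The receptive field on the input at this output position is [2 18 / 20 19]. Elementwise product with the kernel and sum: 2·2 + 18·-1 + 20·1 + 19·1.

25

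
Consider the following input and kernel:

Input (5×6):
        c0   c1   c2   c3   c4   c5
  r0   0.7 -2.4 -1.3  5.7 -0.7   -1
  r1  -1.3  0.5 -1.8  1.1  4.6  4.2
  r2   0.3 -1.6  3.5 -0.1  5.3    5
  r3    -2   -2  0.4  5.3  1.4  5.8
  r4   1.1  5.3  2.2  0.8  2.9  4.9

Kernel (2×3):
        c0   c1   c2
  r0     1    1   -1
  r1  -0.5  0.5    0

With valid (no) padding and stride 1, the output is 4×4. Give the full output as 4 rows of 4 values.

0.5 -10.55 6.55 7.75
0.05 0.15 -7.1 4.2
-4.8 3.2 0.55 -1.75
-2.3 -8.45 3.6 1.95

Output[0,0]: The receptive field on the input at this output position is [0.7 -2.4 -1.3 / -1.3 0.5 -1.8]. Elementwise product with the kernel and sum: 0.7·1 + -2.4·1 + -1.3·-1 + -1.3·-0.5 + 0.5·0.5.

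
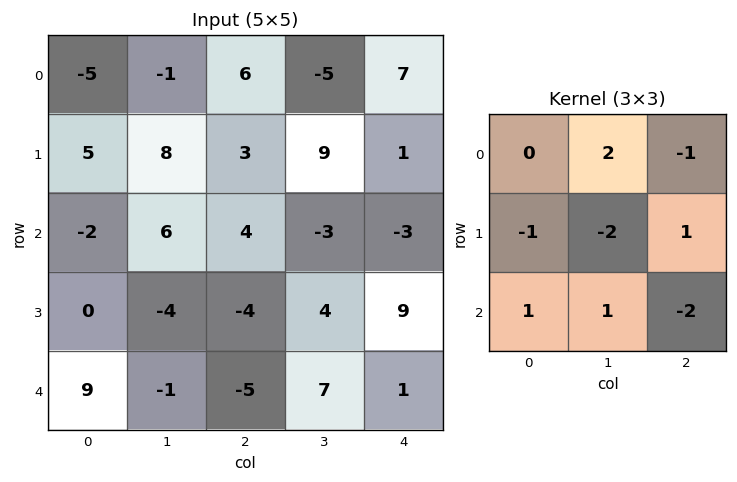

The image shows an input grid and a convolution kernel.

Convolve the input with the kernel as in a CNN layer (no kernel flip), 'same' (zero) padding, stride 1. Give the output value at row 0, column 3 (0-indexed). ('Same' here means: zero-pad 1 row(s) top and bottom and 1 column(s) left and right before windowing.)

21

The receptive field on the zero-padded input at this output position is [0 0 0 / 6 -5 7 / 3 9 1]. Elementwise product with the kernel and sum: 0·2 + 0·-1 + 6·-1 + -5·-2 + 7·1 + 3·1 + 9·1 + 1·-2.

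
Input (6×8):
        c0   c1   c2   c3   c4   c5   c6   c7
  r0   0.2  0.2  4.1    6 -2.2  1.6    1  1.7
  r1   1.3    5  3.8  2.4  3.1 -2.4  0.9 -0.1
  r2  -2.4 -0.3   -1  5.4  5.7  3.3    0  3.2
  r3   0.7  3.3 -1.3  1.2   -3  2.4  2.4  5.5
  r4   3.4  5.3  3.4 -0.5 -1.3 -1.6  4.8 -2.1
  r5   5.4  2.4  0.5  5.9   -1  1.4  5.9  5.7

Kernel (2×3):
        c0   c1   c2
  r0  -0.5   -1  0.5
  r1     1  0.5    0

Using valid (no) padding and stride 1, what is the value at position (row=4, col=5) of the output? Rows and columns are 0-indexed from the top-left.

The receptive field on the input at this output position is [-1.6 4.8 -2.1 / 1.4 5.9 5.7]. Elementwise product with the kernel and sum: -1.6·-0.5 + 4.8·-1 + -2.1·0.5 + 1.4·1 + 5.9·0.5.

-0.7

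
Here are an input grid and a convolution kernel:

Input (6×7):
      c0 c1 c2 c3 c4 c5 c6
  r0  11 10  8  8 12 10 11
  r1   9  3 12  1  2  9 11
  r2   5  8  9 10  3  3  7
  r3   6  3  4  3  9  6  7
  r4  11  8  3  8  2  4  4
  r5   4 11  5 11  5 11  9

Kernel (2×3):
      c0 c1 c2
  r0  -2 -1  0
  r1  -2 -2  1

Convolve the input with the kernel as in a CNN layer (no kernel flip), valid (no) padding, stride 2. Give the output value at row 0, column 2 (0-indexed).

The receptive field on the input at this output position is [12 10 11 / 2 9 11]. Elementwise product with the kernel and sum: 12·-2 + 10·-1 + 2·-2 + 9·-2 + 11·1.

-45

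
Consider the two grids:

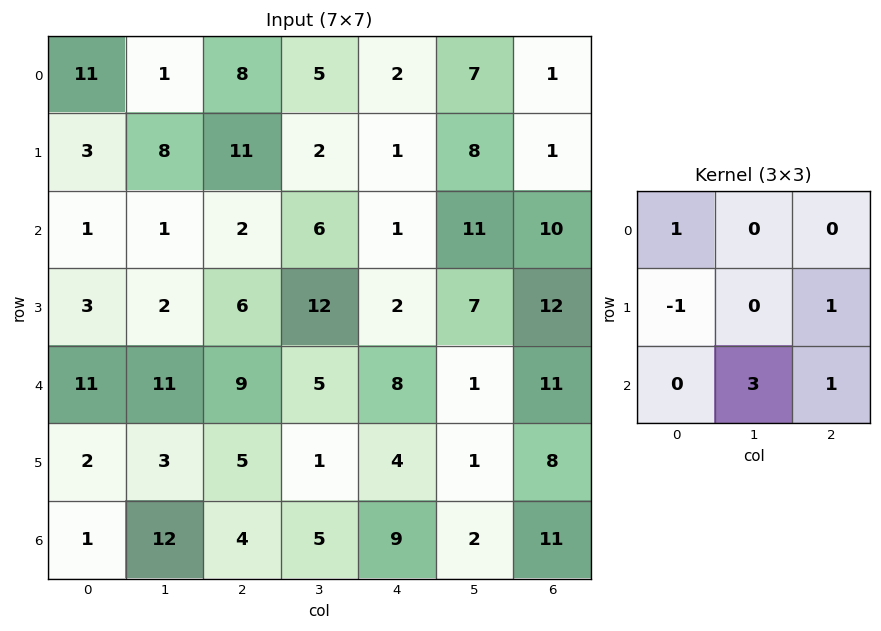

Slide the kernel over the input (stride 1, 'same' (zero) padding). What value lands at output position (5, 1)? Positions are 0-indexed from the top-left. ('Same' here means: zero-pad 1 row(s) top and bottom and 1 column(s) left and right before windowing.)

The receptive field on the zero-padded input at this output position is [11 11 9 / 2 3 5 / 1 12 4]. Elementwise product with the kernel and sum: 11·1 + 2·-1 + 5·1 + 12·3 + 4·1.

54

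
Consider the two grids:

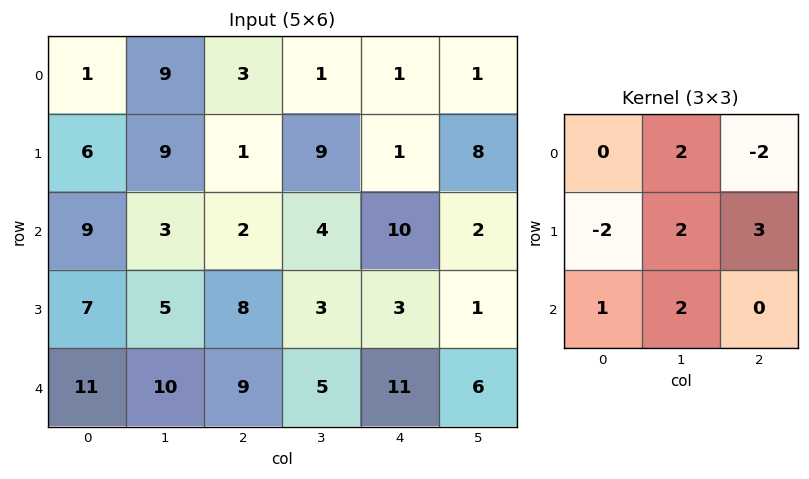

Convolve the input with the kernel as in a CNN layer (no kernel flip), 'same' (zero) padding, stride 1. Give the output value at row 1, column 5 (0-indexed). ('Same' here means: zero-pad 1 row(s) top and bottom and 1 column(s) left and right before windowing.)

The receptive field on the zero-padded input at this output position is [1 1 0 / 1 8 0 / 10 2 0]. Elementwise product with the kernel and sum: 1·2 + 0·-2 + 1·-2 + 8·2 + 0·3 + 10·1 + 2·2.

30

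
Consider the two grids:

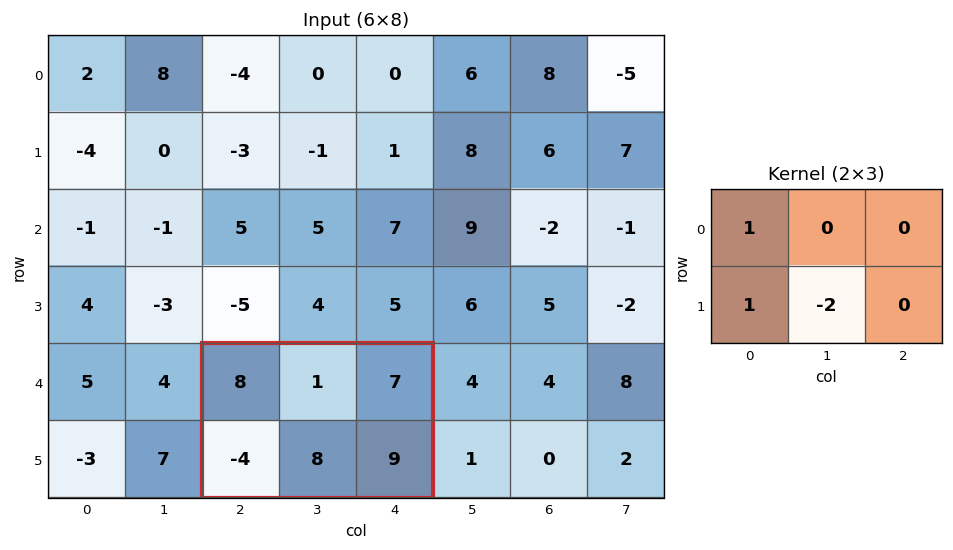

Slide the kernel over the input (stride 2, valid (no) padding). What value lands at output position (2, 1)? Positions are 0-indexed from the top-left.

-12

The receptive field on the input at this output position is [8 1 7 / -4 8 9]. Elementwise product with the kernel and sum: 8·1 + -4·1 + 8·-2.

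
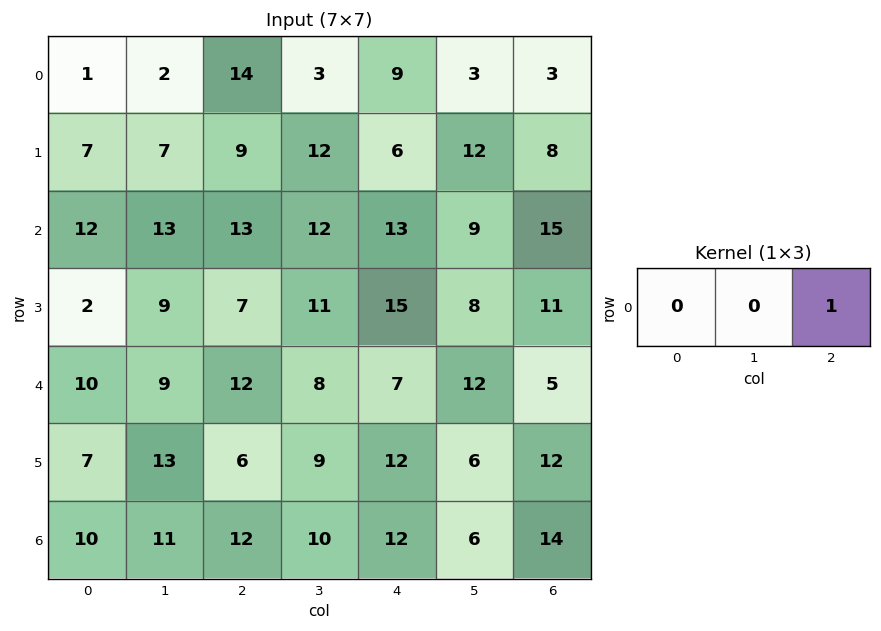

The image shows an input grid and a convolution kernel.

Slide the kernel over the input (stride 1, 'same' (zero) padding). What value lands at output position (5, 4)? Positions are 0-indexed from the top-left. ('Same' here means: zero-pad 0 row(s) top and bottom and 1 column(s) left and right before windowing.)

6

The receptive field on the zero-padded input at this output position is [9 12 6]. Elementwise product with the kernel and sum: 6·1.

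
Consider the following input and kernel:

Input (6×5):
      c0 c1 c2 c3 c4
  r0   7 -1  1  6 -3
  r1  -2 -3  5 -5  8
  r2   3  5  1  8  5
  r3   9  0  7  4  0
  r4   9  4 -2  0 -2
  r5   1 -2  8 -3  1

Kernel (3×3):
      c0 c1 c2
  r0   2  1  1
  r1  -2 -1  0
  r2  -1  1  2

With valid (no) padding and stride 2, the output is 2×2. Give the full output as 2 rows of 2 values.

Output[0,0]: The receptive field on the input at this output position is [7 -1 1 / -2 -3 5 / 3 5 1]. Elementwise product with the kernel and sum: 7·2 + -1·1 + 1·1 + -2·-2 + -3·-1 + 3·-1 + 5·1 + 1·2.
Output[0,1]: The receptive field on the input at this output position is [1 6 -3 / 5 -5 8 / 1 8 5]. Elementwise product with the kernel and sum: 1·2 + 6·1 + -3·1 + 5·-2 + -5·-1 + 1·-1 + 8·1 + 5·2.

25 17
-15 -5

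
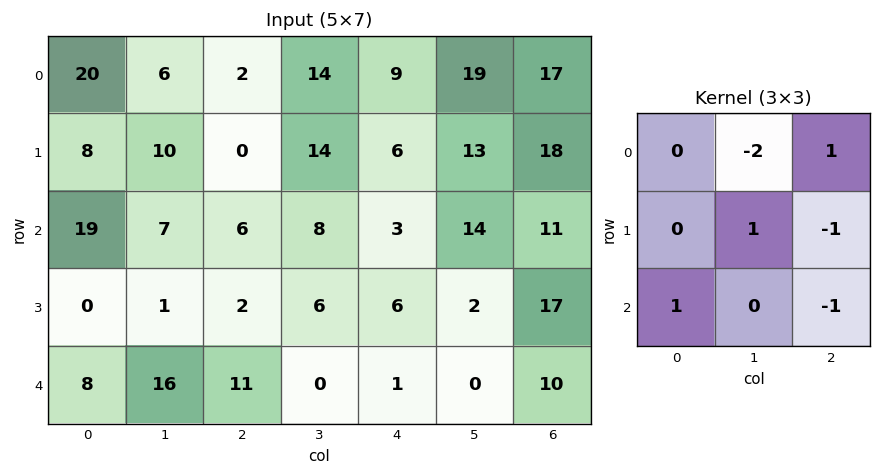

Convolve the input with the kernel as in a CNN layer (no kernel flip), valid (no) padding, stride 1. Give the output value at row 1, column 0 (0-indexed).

The receptive field on the input at this output position is [8 10 0 / 19 7 6 / 0 1 2]. Elementwise product with the kernel and sum: 10·-2 + 0·1 + 7·1 + 6·-1 + 0·1 + 2·-1.

-21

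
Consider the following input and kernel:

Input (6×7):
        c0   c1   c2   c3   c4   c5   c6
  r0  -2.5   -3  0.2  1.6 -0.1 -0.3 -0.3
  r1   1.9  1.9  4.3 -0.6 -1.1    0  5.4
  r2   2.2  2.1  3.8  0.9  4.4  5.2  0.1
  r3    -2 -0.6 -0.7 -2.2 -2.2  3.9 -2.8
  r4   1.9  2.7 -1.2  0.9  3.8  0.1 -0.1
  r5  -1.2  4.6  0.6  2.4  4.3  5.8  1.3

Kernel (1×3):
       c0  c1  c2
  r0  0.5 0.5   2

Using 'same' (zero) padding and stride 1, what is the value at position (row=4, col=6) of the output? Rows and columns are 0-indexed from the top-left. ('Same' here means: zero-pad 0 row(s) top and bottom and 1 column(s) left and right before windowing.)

0

The receptive field on the zero-padded input at this output position is [0.1 -0.1 0]. Elementwise product with the kernel and sum: 0.1·0.5 + -0.1·0.5 + 0·2.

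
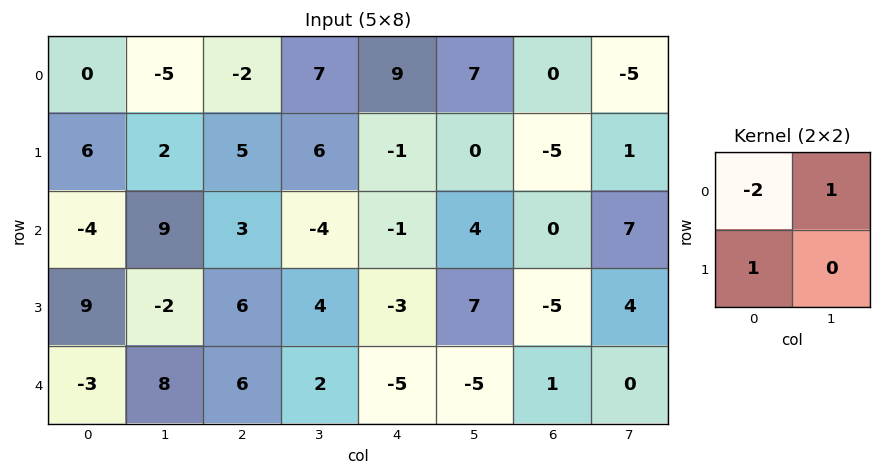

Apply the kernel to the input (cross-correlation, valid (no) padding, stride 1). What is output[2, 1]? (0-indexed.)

-17

The receptive field on the input at this output position is [9 3 / -2 6]. Elementwise product with the kernel and sum: 9·-2 + 3·1 + -2·1.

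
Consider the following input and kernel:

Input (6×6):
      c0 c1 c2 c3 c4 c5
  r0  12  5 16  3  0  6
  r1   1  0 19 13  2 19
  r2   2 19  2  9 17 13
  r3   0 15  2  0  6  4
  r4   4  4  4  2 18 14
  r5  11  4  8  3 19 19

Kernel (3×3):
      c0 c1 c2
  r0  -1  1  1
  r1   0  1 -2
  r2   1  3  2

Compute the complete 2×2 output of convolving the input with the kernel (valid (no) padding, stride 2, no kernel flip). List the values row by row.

Output[0,0]: The receptive field on the input at this output position is [12 5 16 / 1 0 19 / 2 19 2]. Elementwise product with the kernel and sum: 12·-1 + 5·1 + 16·1 + 0·1 + 19·-2 + 2·1 + 19·3 + 2·2.
Output[0,1]: The receptive field on the input at this output position is [16 3 0 / 19 13 2 / 2 9 17]. Elementwise product with the kernel and sum: 16·-1 + 3·1 + 0·1 + 13·1 + 2·-2 + 2·1 + 9·3 + 17·2.

34 59
54 58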